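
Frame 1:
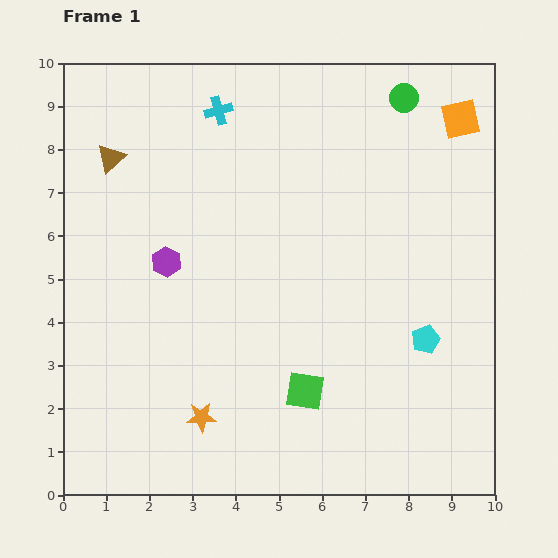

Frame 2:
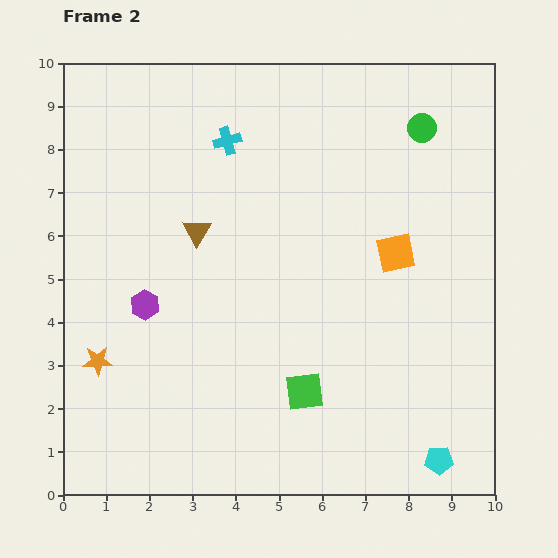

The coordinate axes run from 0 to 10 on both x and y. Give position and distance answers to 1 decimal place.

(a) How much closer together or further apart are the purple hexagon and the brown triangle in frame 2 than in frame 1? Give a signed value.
-0.6

Distance in frame 1: 2.7. Distance in frame 2: 2.1.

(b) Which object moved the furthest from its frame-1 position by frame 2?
the orange square

(moved 3.4; next 2.8)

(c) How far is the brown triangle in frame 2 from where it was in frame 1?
2.6

The brown triangle moved from (1.1, 7.8) to (3.1, 6.1), a distance of √(2.0² + 1.7²) ≈ 2.6.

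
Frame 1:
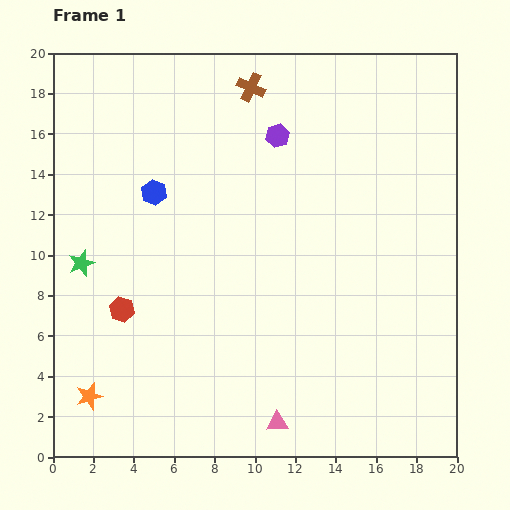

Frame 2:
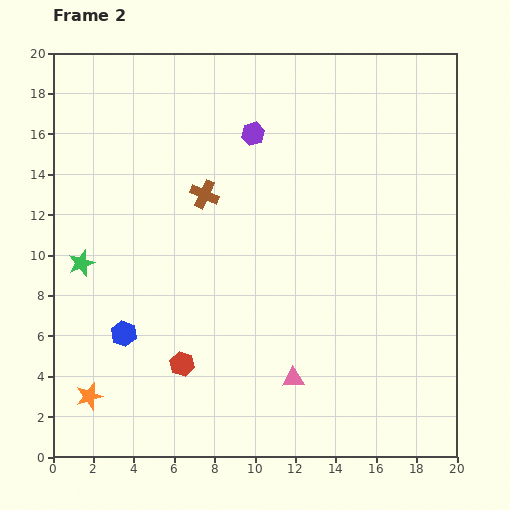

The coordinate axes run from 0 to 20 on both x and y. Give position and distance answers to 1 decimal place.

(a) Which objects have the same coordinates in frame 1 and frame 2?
the orange star, the green star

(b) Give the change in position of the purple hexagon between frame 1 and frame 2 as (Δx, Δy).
(-1.2, 0.1)

The purple hexagon was at (11.1, 15.9) in frame 1 and (9.9, 16.0) in frame 2.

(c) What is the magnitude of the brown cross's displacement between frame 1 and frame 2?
5.8

The brown cross moved from (9.8, 18.3) to (7.5, 13.0), a distance of √(2.3² + 5.3²) ≈ 5.8.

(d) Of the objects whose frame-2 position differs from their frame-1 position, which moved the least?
the purple hexagon

(moved 1.2)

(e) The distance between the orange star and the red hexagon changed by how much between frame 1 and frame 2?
+0.3

Distance in frame 1: 4.6. Distance in frame 2: 4.9.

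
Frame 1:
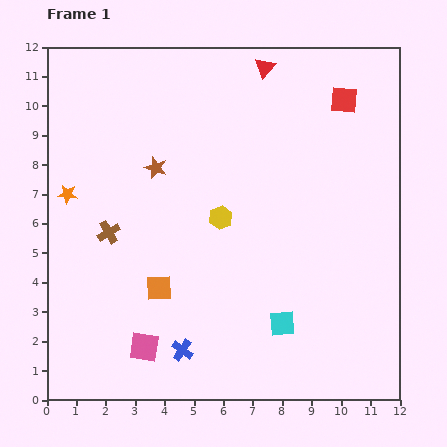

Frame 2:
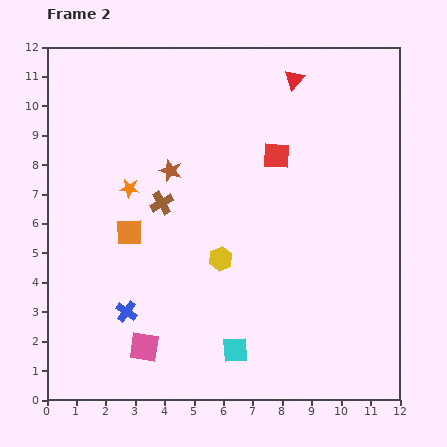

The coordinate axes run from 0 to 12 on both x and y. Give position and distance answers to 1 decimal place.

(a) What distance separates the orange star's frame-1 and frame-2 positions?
2.1

The orange star moved from (0.7, 7.0) to (2.8, 7.2), a distance of √(2.1² + 0.2²) ≈ 2.1.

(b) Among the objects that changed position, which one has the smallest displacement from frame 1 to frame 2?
the brown star

(moved 0.5)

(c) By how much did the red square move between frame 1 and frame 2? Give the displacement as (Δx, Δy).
(-2.3, -1.9)

The red square was at (10.1, 10.2) in frame 1 and (7.8, 8.3) in frame 2.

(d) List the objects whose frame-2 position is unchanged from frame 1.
the pink square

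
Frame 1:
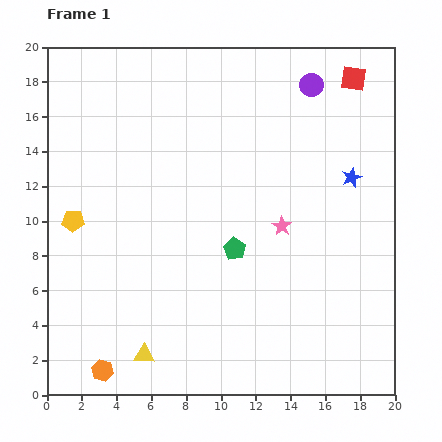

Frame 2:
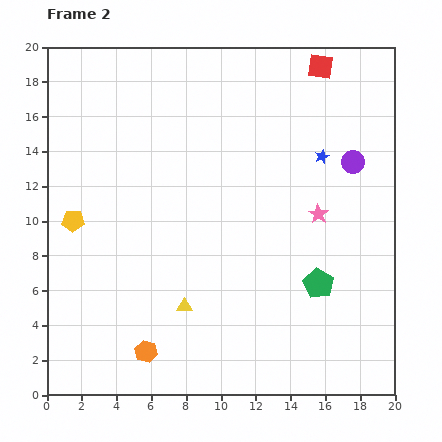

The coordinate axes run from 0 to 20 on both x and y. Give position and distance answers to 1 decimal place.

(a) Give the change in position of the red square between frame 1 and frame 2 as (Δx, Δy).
(-1.9, 0.7)

The red square was at (17.6, 18.2) in frame 1 and (15.7, 18.9) in frame 2.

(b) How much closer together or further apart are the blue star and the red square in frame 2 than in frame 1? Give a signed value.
-0.5

Distance in frame 1: 5.7. Distance in frame 2: 5.2.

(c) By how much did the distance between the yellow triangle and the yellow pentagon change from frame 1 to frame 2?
-0.6

Distance in frame 1: 8.7. Distance in frame 2: 8.1.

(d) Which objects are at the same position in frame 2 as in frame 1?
the yellow pentagon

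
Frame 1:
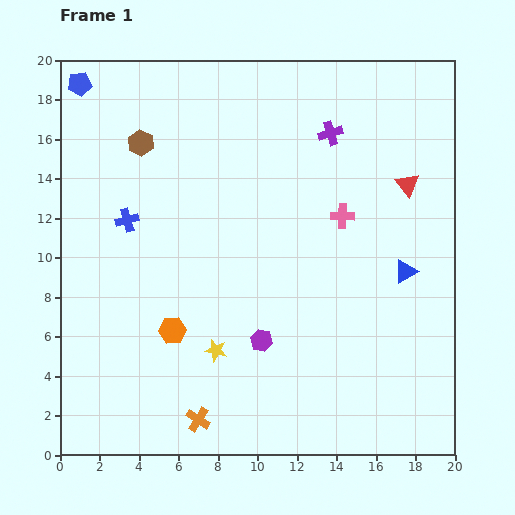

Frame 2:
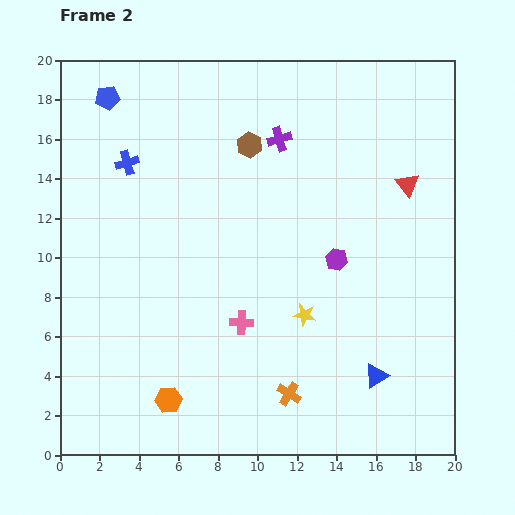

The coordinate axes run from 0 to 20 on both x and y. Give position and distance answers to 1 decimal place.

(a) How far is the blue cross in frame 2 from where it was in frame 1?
2.9

The blue cross moved from (3.4, 11.9) to (3.4, 14.8), a distance of √(0.0² + 2.9²) ≈ 2.9.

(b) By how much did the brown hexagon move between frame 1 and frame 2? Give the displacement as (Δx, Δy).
(5.5, -0.1)

The brown hexagon was at (4.1, 15.8) in frame 1 and (9.6, 15.7) in frame 2.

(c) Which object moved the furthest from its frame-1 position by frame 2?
the pink cross

(moved 7.4; next 5.6)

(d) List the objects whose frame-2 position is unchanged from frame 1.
the red triangle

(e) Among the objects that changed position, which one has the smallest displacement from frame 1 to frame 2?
the blue pentagon

(moved 1.6)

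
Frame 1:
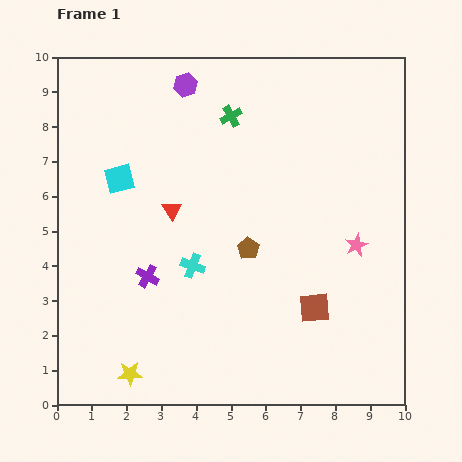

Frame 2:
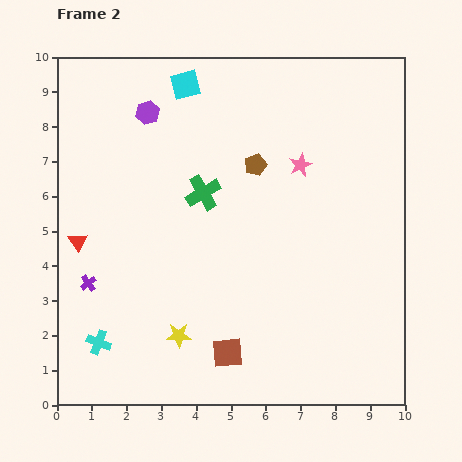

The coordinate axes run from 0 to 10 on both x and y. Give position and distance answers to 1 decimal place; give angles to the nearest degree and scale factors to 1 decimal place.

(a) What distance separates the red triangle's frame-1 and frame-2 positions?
2.8

The red triangle moved from (3.3, 5.6) to (0.6, 4.7), a distance of √(2.7² + 0.9²) ≈ 2.8.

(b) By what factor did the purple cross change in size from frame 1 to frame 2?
0.7×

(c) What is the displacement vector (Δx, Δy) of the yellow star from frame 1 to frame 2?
(1.4, 1.1)

The yellow star was at (2.1, 0.9) in frame 1 and (3.5, 2.0) in frame 2.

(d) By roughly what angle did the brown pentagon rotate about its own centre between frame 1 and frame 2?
17° clockwise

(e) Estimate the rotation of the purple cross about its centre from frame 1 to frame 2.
23° clockwise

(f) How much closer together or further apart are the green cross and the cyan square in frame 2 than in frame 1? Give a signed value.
-0.6

Distance in frame 1: 3.7. Distance in frame 2: 3.1.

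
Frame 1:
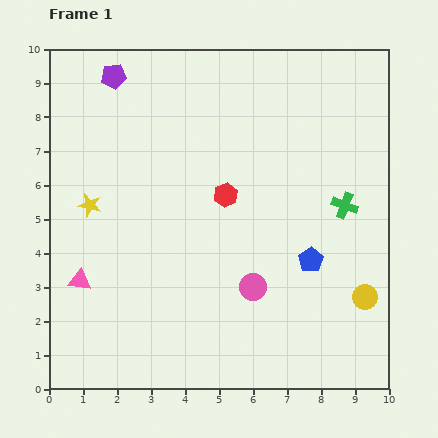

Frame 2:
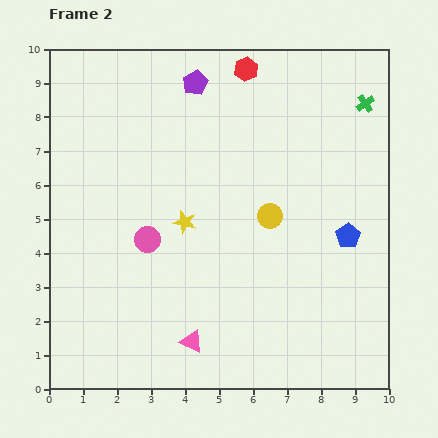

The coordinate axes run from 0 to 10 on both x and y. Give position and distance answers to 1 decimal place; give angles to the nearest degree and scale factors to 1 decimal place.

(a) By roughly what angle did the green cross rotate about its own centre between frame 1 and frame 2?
34° clockwise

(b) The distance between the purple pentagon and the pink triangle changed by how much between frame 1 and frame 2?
+1.5

Distance in frame 1: 6.1. Distance in frame 2: 7.6.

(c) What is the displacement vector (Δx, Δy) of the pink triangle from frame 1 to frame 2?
(3.3, -1.8)

The pink triangle was at (0.9, 3.2) in frame 1 and (4.2, 1.4) in frame 2.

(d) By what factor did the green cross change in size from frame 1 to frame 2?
0.7×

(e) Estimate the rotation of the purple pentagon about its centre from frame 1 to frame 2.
20° counter-clockwise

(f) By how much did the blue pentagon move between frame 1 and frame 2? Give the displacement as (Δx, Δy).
(1.1, 0.7)

The blue pentagon was at (7.7, 3.8) in frame 1 and (8.8, 4.5) in frame 2.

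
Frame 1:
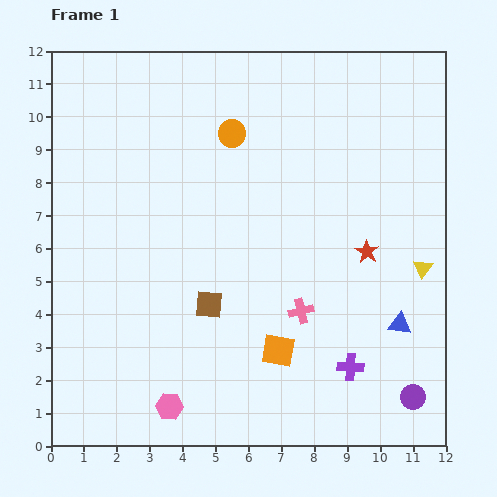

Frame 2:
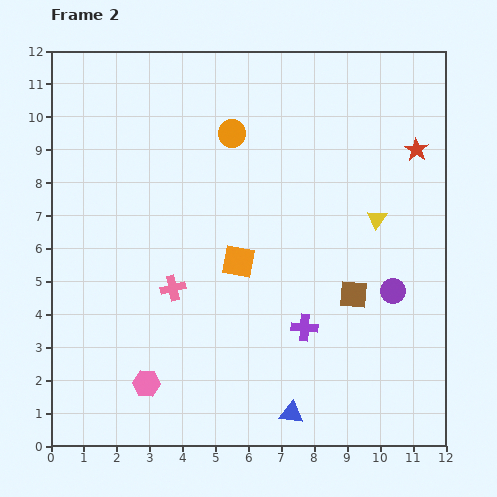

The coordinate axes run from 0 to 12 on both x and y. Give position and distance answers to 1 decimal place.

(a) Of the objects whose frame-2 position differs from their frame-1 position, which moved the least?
the pink hexagon

(moved 1.0)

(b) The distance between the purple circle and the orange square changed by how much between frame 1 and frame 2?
+0.5

Distance in frame 1: 4.3. Distance in frame 2: 4.8.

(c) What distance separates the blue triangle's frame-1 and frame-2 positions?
4.3

The blue triangle moved from (10.6, 3.7) to (7.3, 1.0), a distance of √(3.3² + 2.7²) ≈ 4.3.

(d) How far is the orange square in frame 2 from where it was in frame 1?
3.0

The orange square moved from (6.9, 2.9) to (5.7, 5.6), a distance of √(1.2² + 2.7²) ≈ 3.0.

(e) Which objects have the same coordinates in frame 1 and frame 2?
the orange circle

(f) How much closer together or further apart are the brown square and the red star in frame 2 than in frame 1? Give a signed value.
-0.3

Distance in frame 1: 5.1. Distance in frame 2: 4.8.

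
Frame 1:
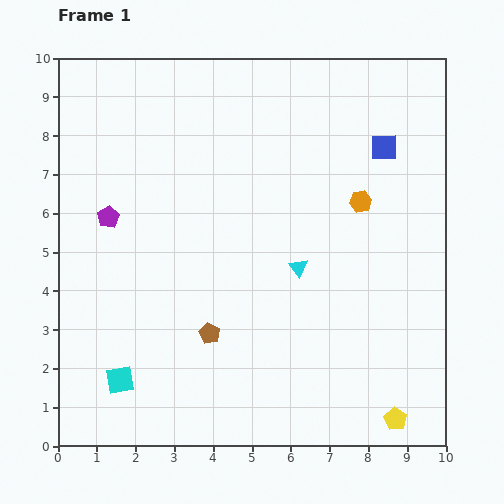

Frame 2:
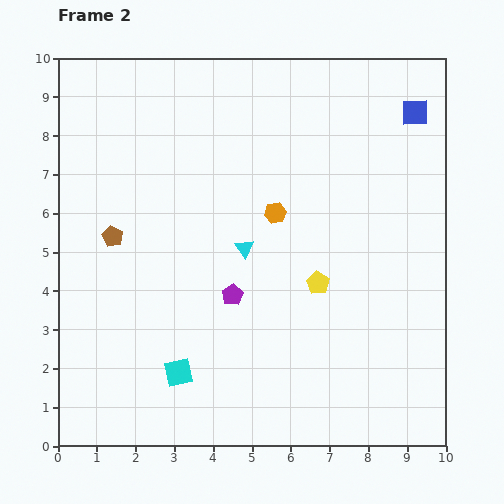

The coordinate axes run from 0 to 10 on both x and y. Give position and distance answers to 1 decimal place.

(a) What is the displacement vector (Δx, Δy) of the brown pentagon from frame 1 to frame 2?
(-2.5, 2.5)

The brown pentagon was at (3.9, 2.9) in frame 1 and (1.4, 5.4) in frame 2.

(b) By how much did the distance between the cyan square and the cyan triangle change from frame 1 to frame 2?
-1.8

Distance in frame 1: 5.4. Distance in frame 2: 3.6.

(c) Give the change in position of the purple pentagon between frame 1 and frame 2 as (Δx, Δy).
(3.2, -2.0)

The purple pentagon was at (1.3, 5.9) in frame 1 and (4.5, 3.9) in frame 2.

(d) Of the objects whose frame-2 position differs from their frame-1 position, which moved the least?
the blue square

(moved 1.2)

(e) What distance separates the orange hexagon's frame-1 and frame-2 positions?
2.2

The orange hexagon moved from (7.8, 6.3) to (5.6, 6.0), a distance of √(2.2² + 0.3²) ≈ 2.2.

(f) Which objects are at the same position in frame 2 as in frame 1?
none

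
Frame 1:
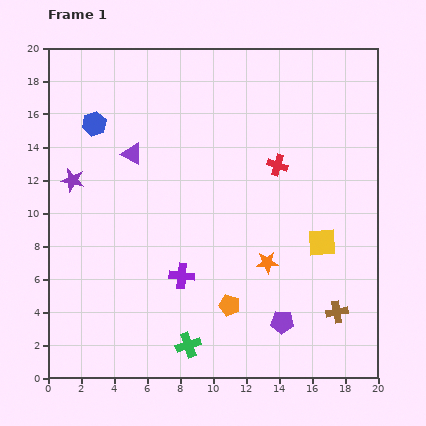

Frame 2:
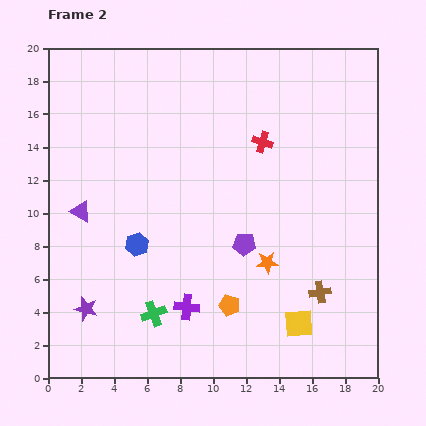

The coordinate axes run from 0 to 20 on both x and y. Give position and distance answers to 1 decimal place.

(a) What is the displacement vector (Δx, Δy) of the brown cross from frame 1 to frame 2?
(-1.0, 1.2)

The brown cross was at (17.5, 4.0) in frame 1 and (16.5, 5.2) in frame 2.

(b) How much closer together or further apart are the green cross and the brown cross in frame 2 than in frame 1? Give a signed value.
+1.0

Distance in frame 1: 9.2. Distance in frame 2: 10.2.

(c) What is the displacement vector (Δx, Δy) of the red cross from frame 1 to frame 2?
(-0.9, 1.4)

The red cross was at (13.9, 12.9) in frame 1 and (13.0, 14.3) in frame 2.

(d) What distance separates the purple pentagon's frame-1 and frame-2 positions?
5.2

The purple pentagon moved from (14.2, 3.4) to (11.9, 8.1), a distance of √(2.3² + 4.7²) ≈ 5.2.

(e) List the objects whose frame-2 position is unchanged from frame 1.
the orange pentagon, the orange star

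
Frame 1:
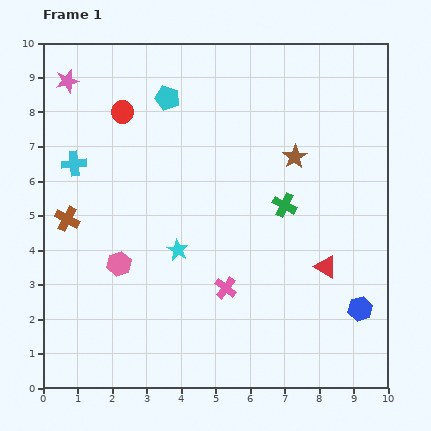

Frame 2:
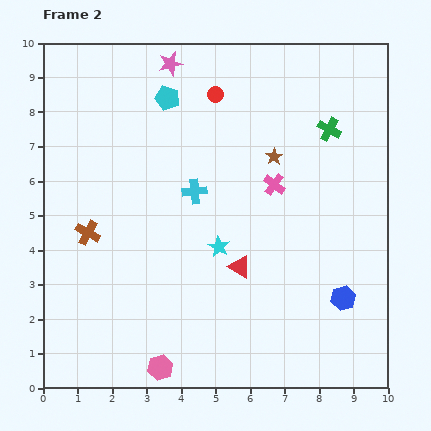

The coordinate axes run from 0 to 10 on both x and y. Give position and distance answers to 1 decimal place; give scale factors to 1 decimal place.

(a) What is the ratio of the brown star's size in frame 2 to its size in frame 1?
0.7×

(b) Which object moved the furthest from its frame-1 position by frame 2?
the cyan cross

(moved 3.6; next 3.3)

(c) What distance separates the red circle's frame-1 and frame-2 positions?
2.7

The red circle moved from (2.3, 8.0) to (5.0, 8.5), a distance of √(2.7² + 0.5²) ≈ 2.7.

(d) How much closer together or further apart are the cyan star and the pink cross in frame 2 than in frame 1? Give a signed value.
+0.6

Distance in frame 1: 1.8. Distance in frame 2: 2.4.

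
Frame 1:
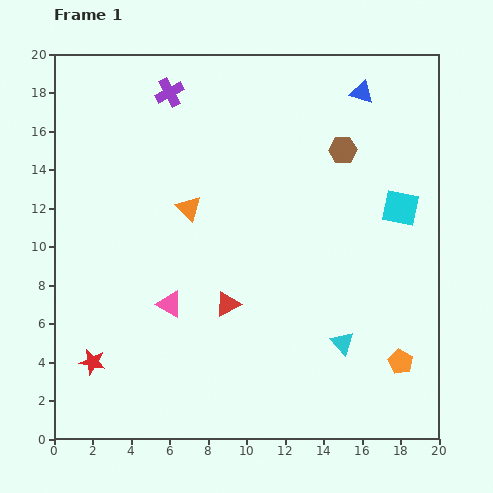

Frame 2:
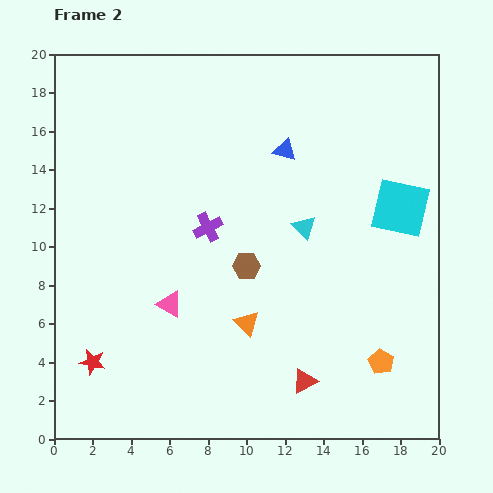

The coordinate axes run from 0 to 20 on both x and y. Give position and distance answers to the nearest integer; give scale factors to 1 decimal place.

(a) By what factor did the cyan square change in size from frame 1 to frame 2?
1.6×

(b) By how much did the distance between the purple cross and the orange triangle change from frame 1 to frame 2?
-1

Distance in frame 1: 6. Distance in frame 2: 5.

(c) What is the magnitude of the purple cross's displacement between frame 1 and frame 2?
7

The purple cross moved from (6, 18) to (8, 11), a distance of √(2² + 7²) ≈ 7.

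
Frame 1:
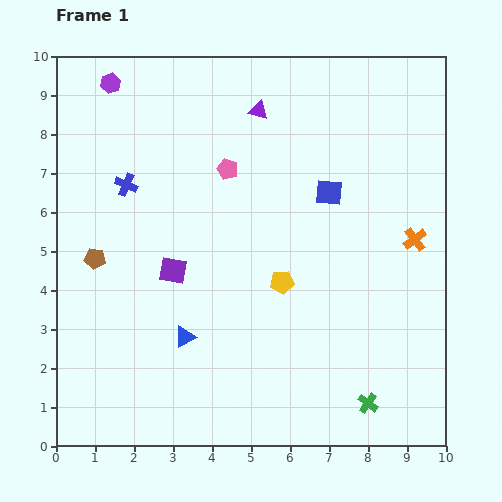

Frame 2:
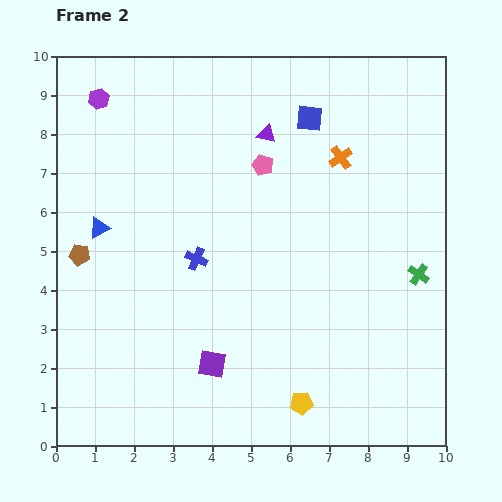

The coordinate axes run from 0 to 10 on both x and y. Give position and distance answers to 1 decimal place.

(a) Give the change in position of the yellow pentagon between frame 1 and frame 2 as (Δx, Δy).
(0.5, -3.1)

The yellow pentagon was at (5.8, 4.2) in frame 1 and (6.3, 1.1) in frame 2.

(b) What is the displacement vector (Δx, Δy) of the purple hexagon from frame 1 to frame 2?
(-0.3, -0.4)

The purple hexagon was at (1.4, 9.3) in frame 1 and (1.1, 8.9) in frame 2.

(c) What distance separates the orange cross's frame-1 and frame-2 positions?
2.8

The orange cross moved from (9.2, 5.3) to (7.3, 7.4), a distance of √(1.9² + 2.1²) ≈ 2.8.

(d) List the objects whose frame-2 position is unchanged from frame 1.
none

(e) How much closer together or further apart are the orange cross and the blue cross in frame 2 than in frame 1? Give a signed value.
-3.0

Distance in frame 1: 7.5. Distance in frame 2: 4.5.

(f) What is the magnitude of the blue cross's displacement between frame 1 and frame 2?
2.6

The blue cross moved from (1.8, 6.7) to (3.6, 4.8), a distance of √(1.8² + 1.9²) ≈ 2.6.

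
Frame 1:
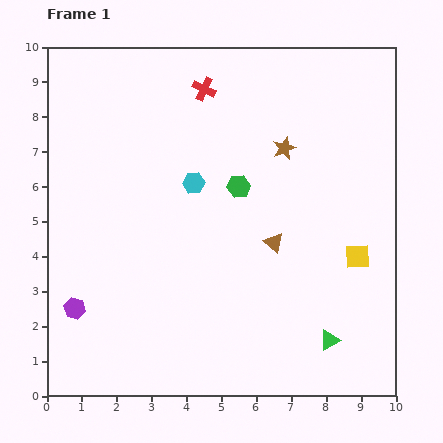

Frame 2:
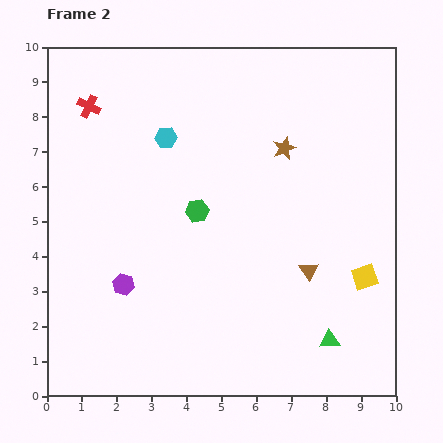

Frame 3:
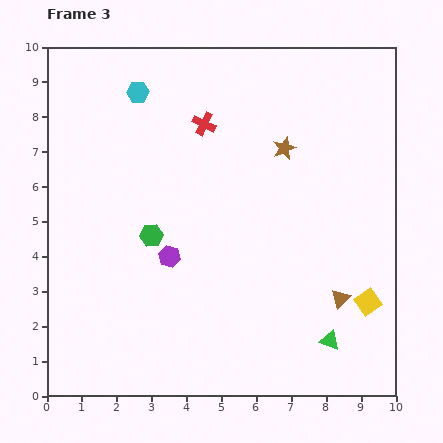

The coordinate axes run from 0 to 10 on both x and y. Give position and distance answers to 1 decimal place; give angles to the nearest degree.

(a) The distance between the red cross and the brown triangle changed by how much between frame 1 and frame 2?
+3.1

Distance in frame 1: 4.8. Distance in frame 2: 7.9.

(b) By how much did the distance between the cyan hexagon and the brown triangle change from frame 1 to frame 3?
+5.4

Distance in frame 1: 2.9. Distance in frame 3: 8.3.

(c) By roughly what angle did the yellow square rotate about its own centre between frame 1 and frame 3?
32° counter-clockwise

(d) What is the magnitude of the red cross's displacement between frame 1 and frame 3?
1.0

The red cross moved from (4.5, 8.8) to (4.5, 7.8), a distance of √(0.0² + 1.0²) ≈ 1.0.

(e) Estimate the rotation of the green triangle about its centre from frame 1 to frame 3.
49° clockwise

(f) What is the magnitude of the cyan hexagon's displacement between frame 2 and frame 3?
1.5

The cyan hexagon moved from (3.4, 7.4) to (2.6, 8.7), a distance of √(0.8² + 1.3²) ≈ 1.5.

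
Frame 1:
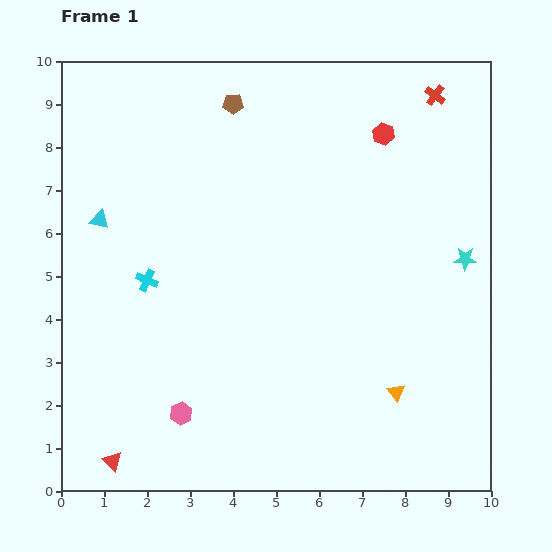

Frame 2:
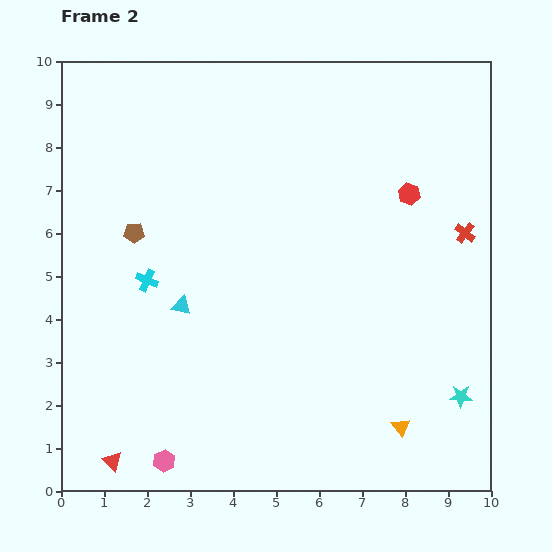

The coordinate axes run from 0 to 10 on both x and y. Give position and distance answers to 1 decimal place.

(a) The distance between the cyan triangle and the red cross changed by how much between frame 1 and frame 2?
-1.5

Distance in frame 1: 8.3. Distance in frame 2: 6.8.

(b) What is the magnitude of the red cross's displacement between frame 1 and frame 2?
3.3

The red cross moved from (8.7, 9.2) to (9.4, 6.0), a distance of √(0.7² + 3.2²) ≈ 3.3.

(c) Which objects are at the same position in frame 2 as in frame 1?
the cyan cross, the red triangle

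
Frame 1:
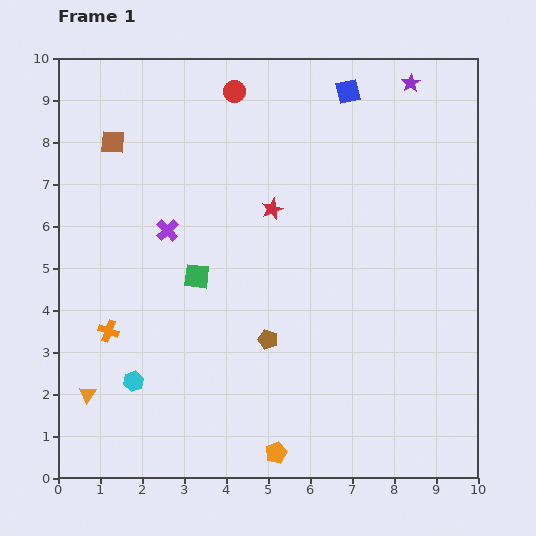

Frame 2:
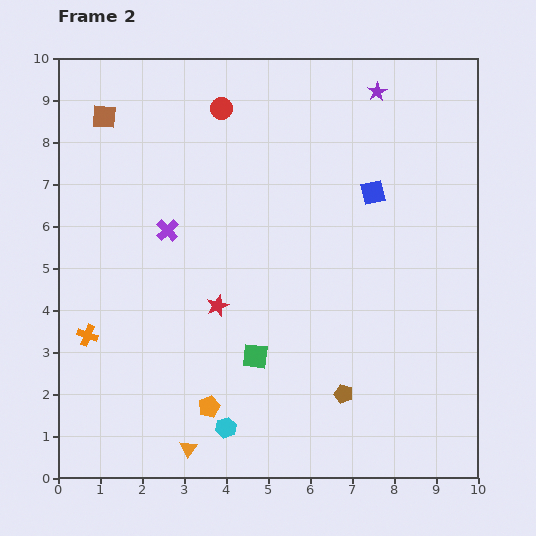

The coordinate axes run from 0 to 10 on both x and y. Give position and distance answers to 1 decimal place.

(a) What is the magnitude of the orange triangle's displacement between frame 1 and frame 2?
2.7

The orange triangle moved from (0.7, 2.0) to (3.1, 0.7), a distance of √(2.4² + 1.3²) ≈ 2.7.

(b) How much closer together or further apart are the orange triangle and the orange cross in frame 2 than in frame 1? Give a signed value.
+2.0

Distance in frame 1: 1.6. Distance in frame 2: 3.6.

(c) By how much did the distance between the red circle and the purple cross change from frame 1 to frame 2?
-0.5

Distance in frame 1: 3.7. Distance in frame 2: 3.2.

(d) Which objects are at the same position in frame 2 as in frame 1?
the purple cross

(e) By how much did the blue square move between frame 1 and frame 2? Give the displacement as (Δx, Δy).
(0.6, -2.4)

The blue square was at (6.9, 9.2) in frame 1 and (7.5, 6.8) in frame 2.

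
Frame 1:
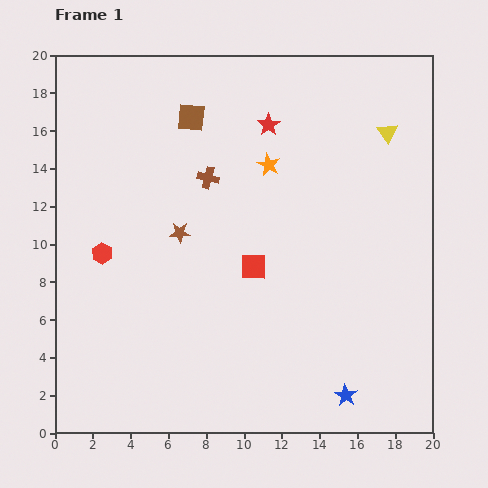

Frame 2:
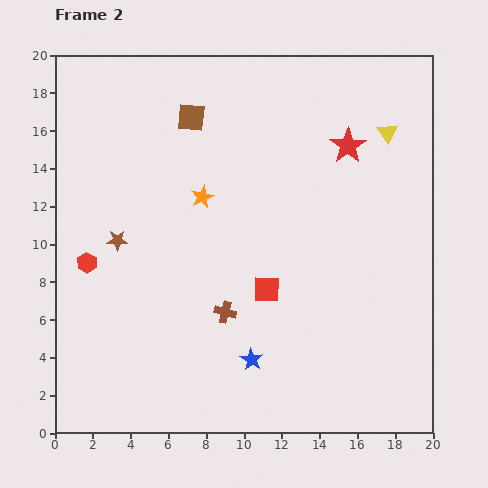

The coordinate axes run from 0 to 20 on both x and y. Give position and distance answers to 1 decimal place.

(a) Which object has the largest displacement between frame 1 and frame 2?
the brown cross

(moved 7.2; next 5.3)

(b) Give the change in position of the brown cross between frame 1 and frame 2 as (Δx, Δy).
(0.9, -7.1)

The brown cross was at (8.1, 13.5) in frame 1 and (9.0, 6.4) in frame 2.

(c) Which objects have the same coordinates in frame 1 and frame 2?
the brown square, the yellow triangle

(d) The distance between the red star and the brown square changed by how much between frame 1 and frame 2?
+4.3

Distance in frame 1: 4.1. Distance in frame 2: 8.4.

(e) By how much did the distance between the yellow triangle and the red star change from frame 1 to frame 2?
-4.1

Distance in frame 1: 6.3. Distance in frame 2: 2.2.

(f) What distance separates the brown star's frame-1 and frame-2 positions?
3.3

The brown star moved from (6.6, 10.6) to (3.3, 10.2), a distance of √(3.3² + 0.4²) ≈ 3.3.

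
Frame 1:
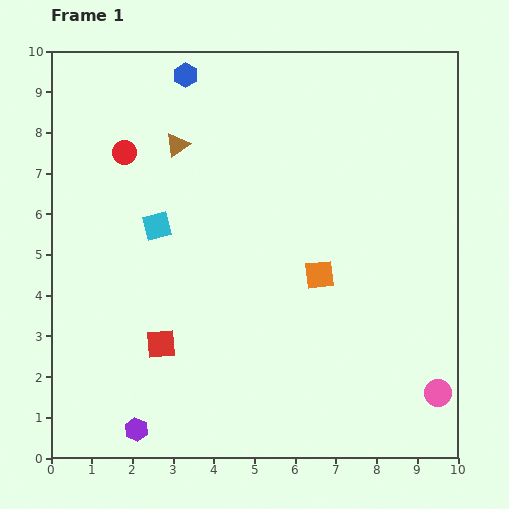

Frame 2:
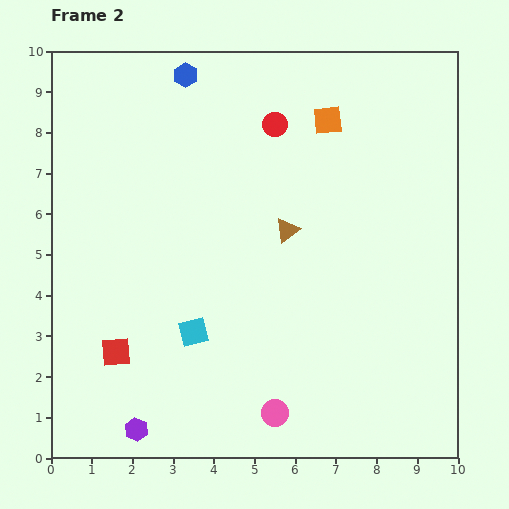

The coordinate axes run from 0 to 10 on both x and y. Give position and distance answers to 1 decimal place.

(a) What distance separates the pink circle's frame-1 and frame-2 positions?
4.0

The pink circle moved from (9.5, 1.6) to (5.5, 1.1), a distance of √(4.0² + 0.5²) ≈ 4.0.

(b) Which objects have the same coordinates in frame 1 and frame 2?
the blue hexagon, the purple hexagon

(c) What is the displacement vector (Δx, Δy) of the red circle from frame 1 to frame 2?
(3.7, 0.7)

The red circle was at (1.8, 7.5) in frame 1 and (5.5, 8.2) in frame 2.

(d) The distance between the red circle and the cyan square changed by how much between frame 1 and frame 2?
+3.5

Distance in frame 1: 2.0. Distance in frame 2: 5.5.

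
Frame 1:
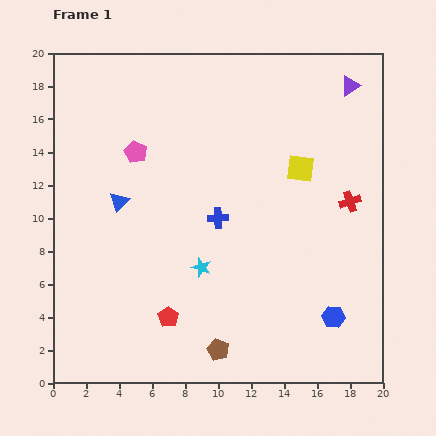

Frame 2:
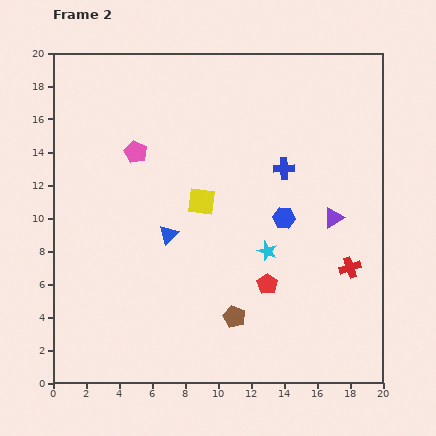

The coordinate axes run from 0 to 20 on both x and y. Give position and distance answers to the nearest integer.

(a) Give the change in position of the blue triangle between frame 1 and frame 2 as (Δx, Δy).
(3, -2)

The blue triangle was at (4, 11) in frame 1 and (7, 9) in frame 2.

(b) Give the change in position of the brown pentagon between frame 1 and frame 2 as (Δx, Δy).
(1, 2)

The brown pentagon was at (10, 2) in frame 1 and (11, 4) in frame 2.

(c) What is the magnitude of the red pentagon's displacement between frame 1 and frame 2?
6

The red pentagon moved from (7, 4) to (13, 6), a distance of √(6² + 2²) ≈ 6.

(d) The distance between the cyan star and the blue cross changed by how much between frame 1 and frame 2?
+2

Distance in frame 1: 3. Distance in frame 2: 5.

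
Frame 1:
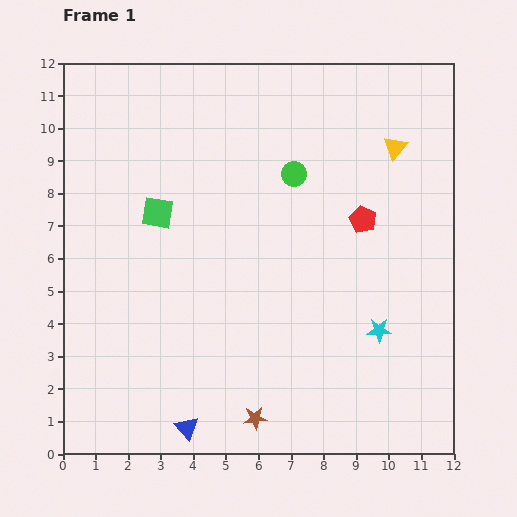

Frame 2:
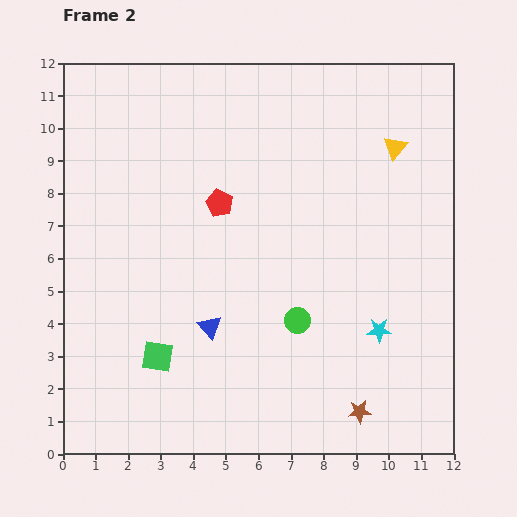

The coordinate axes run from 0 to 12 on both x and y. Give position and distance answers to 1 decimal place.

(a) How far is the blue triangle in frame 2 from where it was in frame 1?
3.2

The blue triangle moved from (3.8, 0.8) to (4.5, 3.9), a distance of √(0.7² + 3.1²) ≈ 3.2.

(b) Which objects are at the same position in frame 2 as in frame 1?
the cyan star, the yellow triangle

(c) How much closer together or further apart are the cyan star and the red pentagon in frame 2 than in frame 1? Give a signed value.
+2.9

Distance in frame 1: 3.4. Distance in frame 2: 6.3.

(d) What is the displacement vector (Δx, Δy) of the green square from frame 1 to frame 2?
(0.0, -4.4)

The green square was at (2.9, 7.4) in frame 1 and (2.9, 3.0) in frame 2.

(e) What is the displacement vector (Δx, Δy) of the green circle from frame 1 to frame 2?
(0.1, -4.5)

The green circle was at (7.1, 8.6) in frame 1 and (7.2, 4.1) in frame 2.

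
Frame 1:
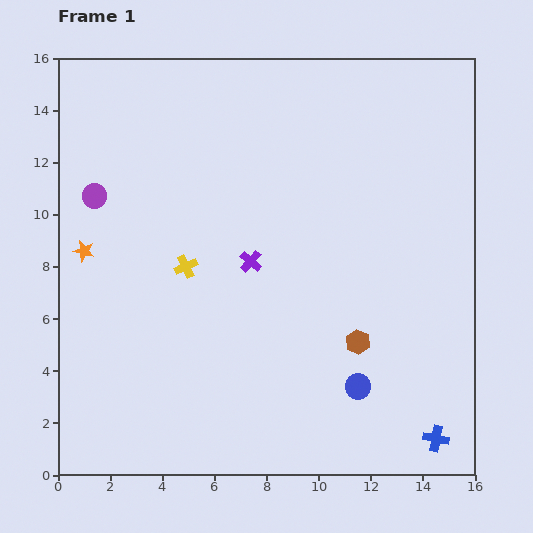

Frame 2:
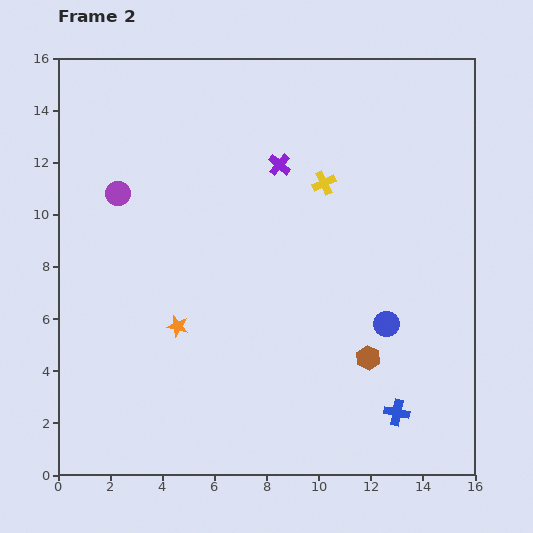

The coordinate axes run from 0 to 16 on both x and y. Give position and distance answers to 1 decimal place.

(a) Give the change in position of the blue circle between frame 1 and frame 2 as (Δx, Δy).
(1.1, 2.4)

The blue circle was at (11.5, 3.4) in frame 1 and (12.6, 5.8) in frame 2.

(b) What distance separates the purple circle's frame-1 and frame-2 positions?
0.9

The purple circle moved from (1.4, 10.7) to (2.3, 10.8), a distance of √(0.9² + 0.1²) ≈ 0.9.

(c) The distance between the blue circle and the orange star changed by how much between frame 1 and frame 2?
-3.7

Distance in frame 1: 11.7. Distance in frame 2: 8.0.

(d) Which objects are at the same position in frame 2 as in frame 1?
none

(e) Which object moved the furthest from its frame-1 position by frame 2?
the yellow cross

(moved 6.2; next 4.6)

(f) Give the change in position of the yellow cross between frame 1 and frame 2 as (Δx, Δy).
(5.3, 3.2)

The yellow cross was at (4.9, 8.0) in frame 1 and (10.2, 11.2) in frame 2.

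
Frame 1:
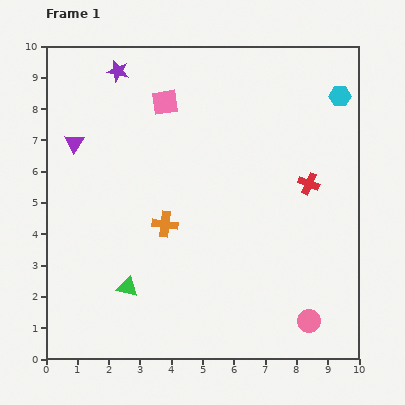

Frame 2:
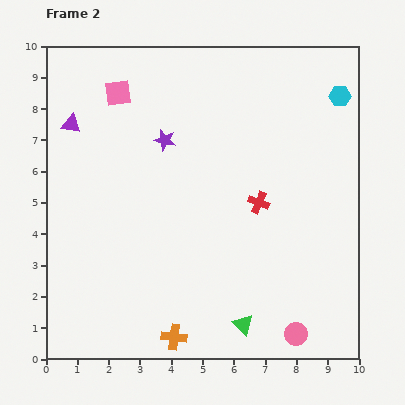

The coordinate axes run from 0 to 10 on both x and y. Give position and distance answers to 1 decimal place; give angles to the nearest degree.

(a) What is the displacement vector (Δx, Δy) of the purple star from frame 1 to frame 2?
(1.5, -2.2)

The purple star was at (2.3, 9.2) in frame 1 and (3.8, 7.0) in frame 2.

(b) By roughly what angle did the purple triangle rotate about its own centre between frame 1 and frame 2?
51° counter-clockwise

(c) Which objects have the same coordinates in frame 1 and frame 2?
the cyan hexagon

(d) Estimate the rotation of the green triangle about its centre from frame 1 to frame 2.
31° clockwise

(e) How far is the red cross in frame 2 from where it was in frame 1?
1.7

The red cross moved from (8.4, 5.6) to (6.8, 5.0), a distance of √(1.6² + 0.6²) ≈ 1.7.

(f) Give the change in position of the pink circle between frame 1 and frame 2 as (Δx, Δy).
(-0.4, -0.4)

The pink circle was at (8.4, 1.2) in frame 1 and (8.0, 0.8) in frame 2.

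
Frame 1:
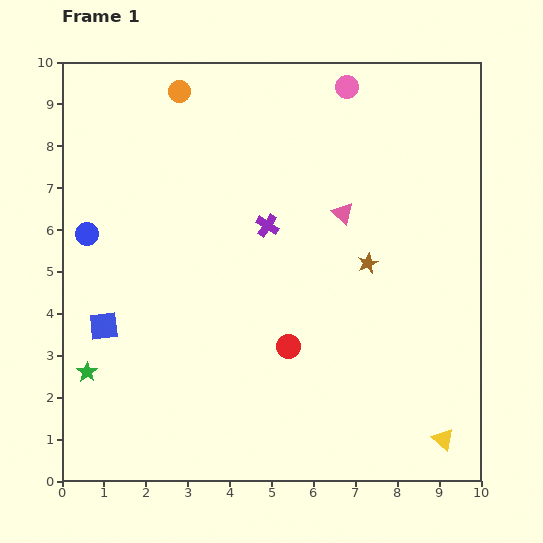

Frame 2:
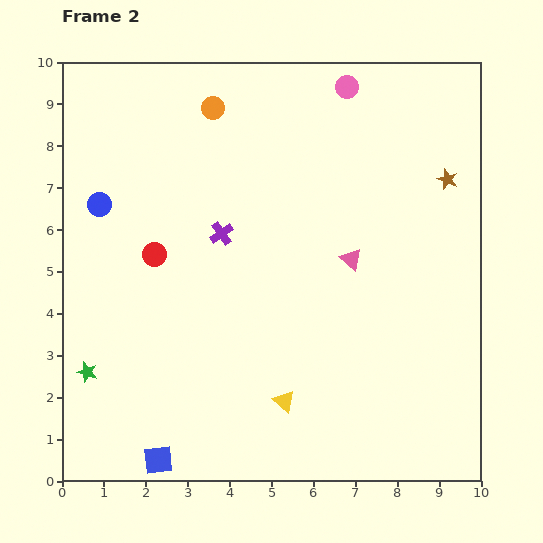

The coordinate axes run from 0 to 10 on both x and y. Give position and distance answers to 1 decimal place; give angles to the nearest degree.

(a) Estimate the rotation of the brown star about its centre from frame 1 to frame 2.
24° counter-clockwise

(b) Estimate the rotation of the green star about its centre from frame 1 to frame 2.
20° counter-clockwise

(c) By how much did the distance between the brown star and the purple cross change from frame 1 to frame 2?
+3.0

Distance in frame 1: 2.6. Distance in frame 2: 5.6.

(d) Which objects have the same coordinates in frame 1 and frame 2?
the pink circle, the green star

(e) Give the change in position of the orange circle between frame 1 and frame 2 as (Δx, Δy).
(0.8, -0.4)

The orange circle was at (2.8, 9.3) in frame 1 and (3.6, 8.9) in frame 2.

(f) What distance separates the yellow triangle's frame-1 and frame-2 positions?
3.9

The yellow triangle moved from (9.1, 1.0) to (5.3, 1.9), a distance of √(3.8² + 0.9²) ≈ 3.9.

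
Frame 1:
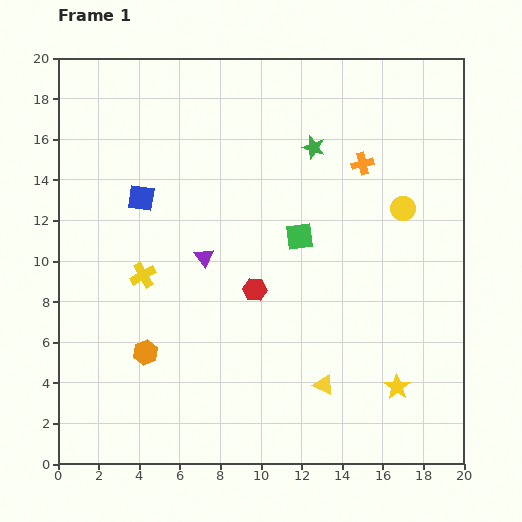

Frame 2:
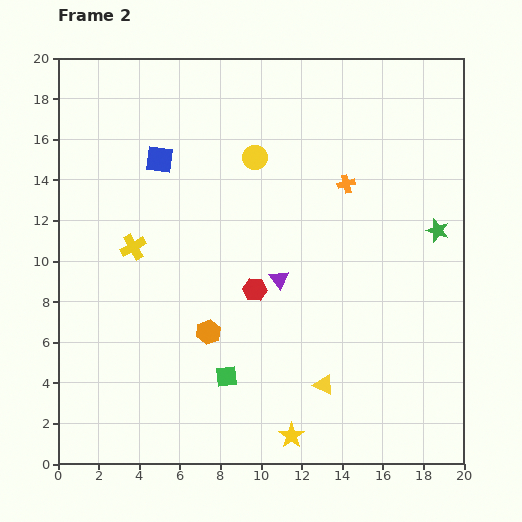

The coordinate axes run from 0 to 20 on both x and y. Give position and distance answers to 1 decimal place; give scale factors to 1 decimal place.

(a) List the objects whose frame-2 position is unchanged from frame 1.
the yellow triangle, the red hexagon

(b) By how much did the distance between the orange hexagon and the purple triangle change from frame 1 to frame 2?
-1.1

Distance in frame 1: 5.5. Distance in frame 2: 4.4.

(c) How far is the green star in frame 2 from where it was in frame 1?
7.3

The green star moved from (12.6, 15.6) to (18.7, 11.5), a distance of √(6.1² + 4.1²) ≈ 7.3.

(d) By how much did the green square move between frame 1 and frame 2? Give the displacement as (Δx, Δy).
(-3.6, -6.9)

The green square was at (11.9, 11.2) in frame 1 and (8.3, 4.3) in frame 2.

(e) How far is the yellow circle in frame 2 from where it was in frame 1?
7.7

The yellow circle moved from (17.0, 12.6) to (9.7, 15.1), a distance of √(7.3² + 2.5²) ≈ 7.7.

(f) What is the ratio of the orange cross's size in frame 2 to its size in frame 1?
0.8×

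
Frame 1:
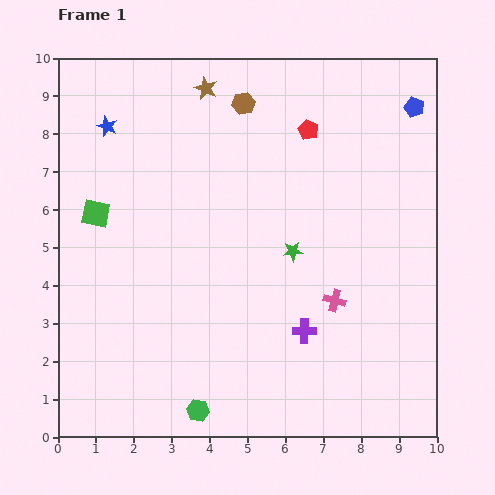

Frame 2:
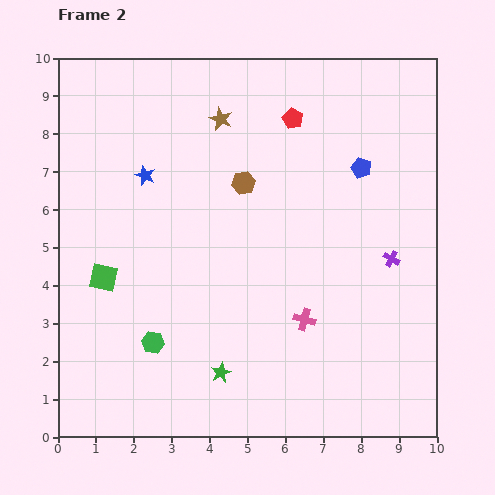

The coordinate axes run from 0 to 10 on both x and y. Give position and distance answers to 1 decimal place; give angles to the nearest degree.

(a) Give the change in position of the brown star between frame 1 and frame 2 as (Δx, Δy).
(0.4, -0.8)

The brown star was at (3.9, 9.2) in frame 1 and (4.3, 8.4) in frame 2.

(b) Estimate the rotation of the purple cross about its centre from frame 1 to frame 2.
29° clockwise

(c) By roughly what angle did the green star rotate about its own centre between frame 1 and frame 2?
21° counter-clockwise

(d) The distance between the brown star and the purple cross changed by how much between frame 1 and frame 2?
-1.1

Distance in frame 1: 6.9. Distance in frame 2: 5.8.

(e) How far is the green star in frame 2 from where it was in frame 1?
3.7

The green star moved from (6.2, 4.9) to (4.3, 1.7), a distance of √(1.9² + 3.2²) ≈ 3.7.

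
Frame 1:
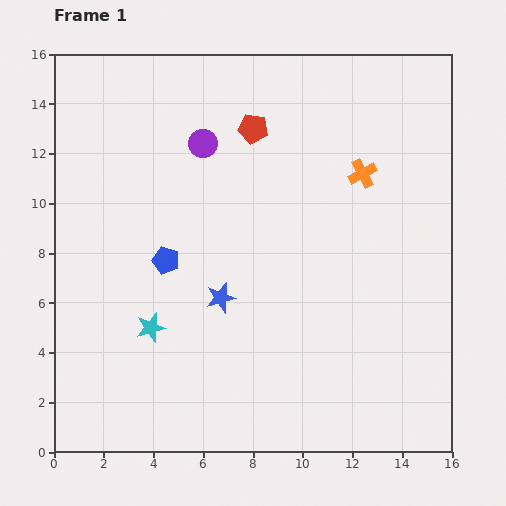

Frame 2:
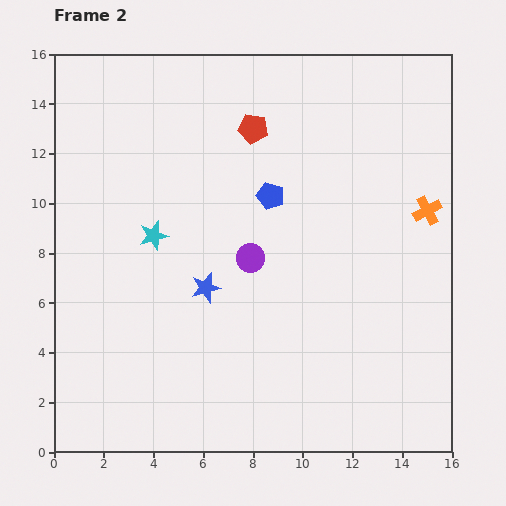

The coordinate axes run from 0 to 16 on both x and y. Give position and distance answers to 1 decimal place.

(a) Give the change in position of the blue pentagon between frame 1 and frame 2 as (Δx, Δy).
(4.2, 2.6)

The blue pentagon was at (4.5, 7.7) in frame 1 and (8.7, 10.3) in frame 2.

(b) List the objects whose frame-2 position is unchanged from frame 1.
the red pentagon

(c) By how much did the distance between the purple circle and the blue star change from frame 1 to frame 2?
-4.0

Distance in frame 1: 6.2. Distance in frame 2: 2.2.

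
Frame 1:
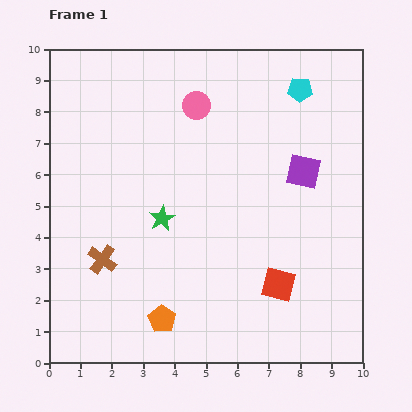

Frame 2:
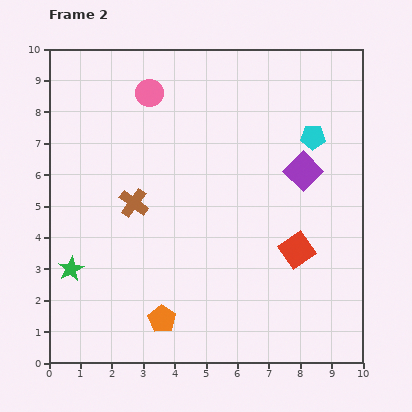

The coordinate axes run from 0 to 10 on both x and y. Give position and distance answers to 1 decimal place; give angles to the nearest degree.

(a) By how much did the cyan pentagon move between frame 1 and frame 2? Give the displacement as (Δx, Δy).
(0.4, -1.5)

The cyan pentagon was at (8.0, 8.7) in frame 1 and (8.4, 7.2) in frame 2.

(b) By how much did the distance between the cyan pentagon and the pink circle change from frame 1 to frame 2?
+2.1

Distance in frame 1: 3.3. Distance in frame 2: 5.4.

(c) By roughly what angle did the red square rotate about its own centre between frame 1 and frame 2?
40° clockwise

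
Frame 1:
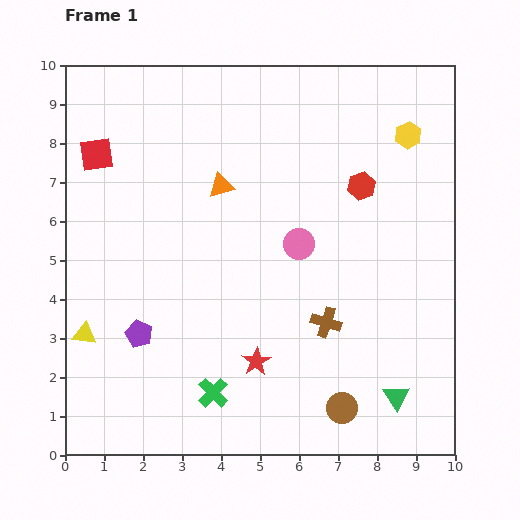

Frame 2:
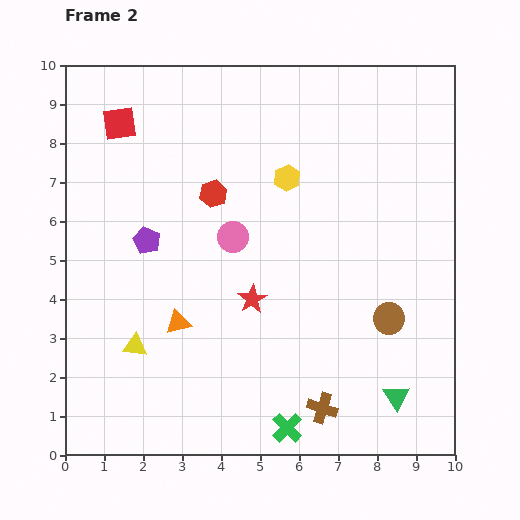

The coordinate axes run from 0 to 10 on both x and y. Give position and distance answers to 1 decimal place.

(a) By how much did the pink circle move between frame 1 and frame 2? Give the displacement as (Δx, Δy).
(-1.7, 0.2)

The pink circle was at (6.0, 5.4) in frame 1 and (4.3, 5.6) in frame 2.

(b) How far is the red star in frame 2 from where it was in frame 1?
1.6

The red star moved from (4.9, 2.4) to (4.8, 4.0), a distance of √(0.1² + 1.6²) ≈ 1.6.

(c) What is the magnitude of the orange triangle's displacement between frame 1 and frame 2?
3.7

The orange triangle moved from (4.0, 6.9) to (2.9, 3.4), a distance of √(1.1² + 3.5²) ≈ 3.7.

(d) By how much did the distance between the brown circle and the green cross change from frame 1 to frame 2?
+0.5

Distance in frame 1: 3.3. Distance in frame 2: 3.8.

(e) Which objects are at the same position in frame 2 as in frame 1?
the green triangle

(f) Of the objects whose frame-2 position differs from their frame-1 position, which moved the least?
the red square

(moved 1.0)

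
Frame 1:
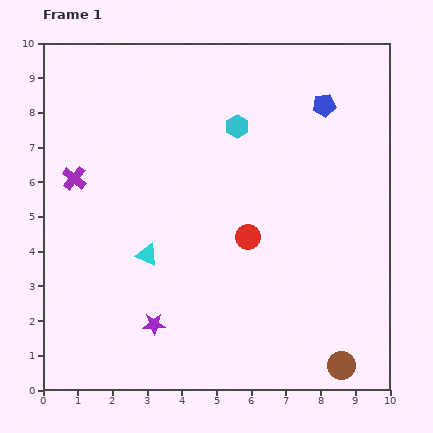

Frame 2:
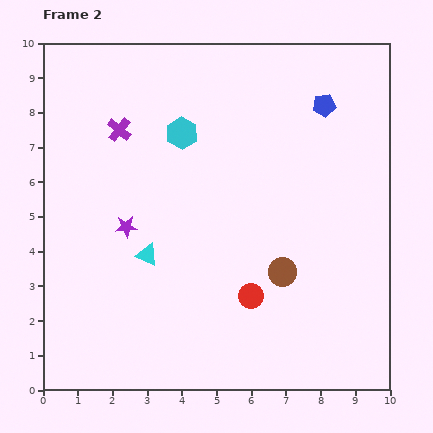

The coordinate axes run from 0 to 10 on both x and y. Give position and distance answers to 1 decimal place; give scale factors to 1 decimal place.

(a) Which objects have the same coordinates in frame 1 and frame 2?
the blue pentagon, the cyan triangle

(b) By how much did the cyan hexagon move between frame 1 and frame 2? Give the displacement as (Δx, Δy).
(-1.6, -0.2)

The cyan hexagon was at (5.6, 7.6) in frame 1 and (4.0, 7.4) in frame 2.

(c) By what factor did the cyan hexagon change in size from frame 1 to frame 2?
1.4×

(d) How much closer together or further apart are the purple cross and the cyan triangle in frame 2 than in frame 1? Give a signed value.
+0.7

Distance in frame 1: 3.0. Distance in frame 2: 3.7.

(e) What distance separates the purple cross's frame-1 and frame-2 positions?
1.9

The purple cross moved from (0.9, 6.1) to (2.2, 7.5), a distance of √(1.3² + 1.4²) ≈ 1.9.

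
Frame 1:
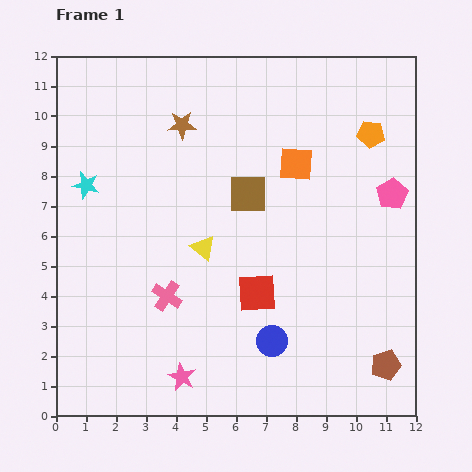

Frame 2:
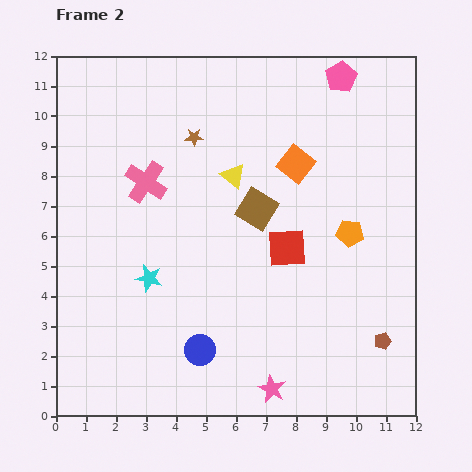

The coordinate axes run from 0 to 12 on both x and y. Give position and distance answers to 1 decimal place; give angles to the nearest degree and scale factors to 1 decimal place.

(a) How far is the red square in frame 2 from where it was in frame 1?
1.8

The red square moved from (6.7, 4.1) to (7.7, 5.6), a distance of √(1.0² + 1.5²) ≈ 1.8.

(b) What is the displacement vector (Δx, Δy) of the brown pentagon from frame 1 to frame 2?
(-0.1, 0.8)

The brown pentagon was at (11.0, 1.7) in frame 1 and (10.9, 2.5) in frame 2.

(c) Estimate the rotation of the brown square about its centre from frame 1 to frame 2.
30° clockwise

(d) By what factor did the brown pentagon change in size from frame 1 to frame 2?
0.6×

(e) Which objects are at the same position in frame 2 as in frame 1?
the orange square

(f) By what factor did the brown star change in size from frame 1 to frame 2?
0.6×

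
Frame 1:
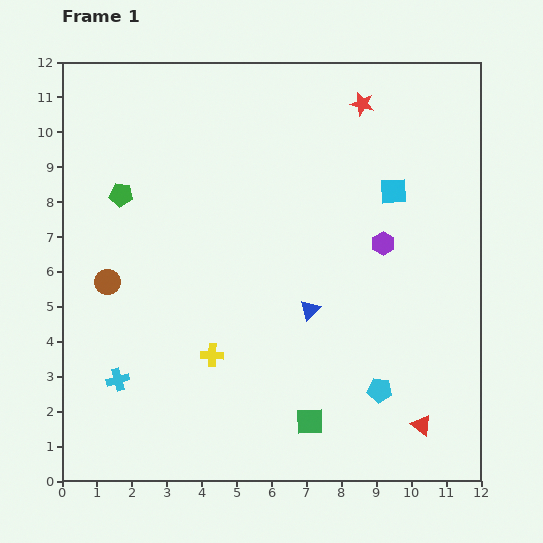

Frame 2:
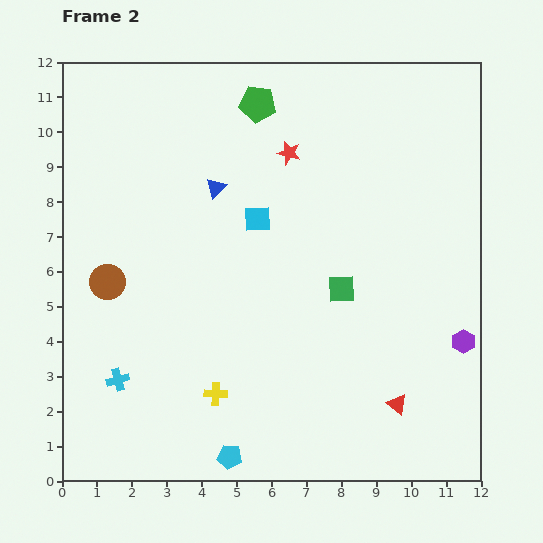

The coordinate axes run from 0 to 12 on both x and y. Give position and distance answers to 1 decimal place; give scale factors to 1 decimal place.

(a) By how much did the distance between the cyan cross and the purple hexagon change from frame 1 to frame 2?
+1.5

Distance in frame 1: 8.5. Distance in frame 2: 10.0.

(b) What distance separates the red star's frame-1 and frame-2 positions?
2.5

The red star moved from (8.6, 10.8) to (6.5, 9.4), a distance of √(2.1² + 1.4²) ≈ 2.5.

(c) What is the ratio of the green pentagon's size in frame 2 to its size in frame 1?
1.5×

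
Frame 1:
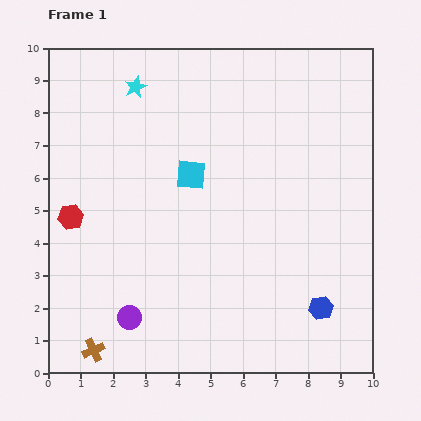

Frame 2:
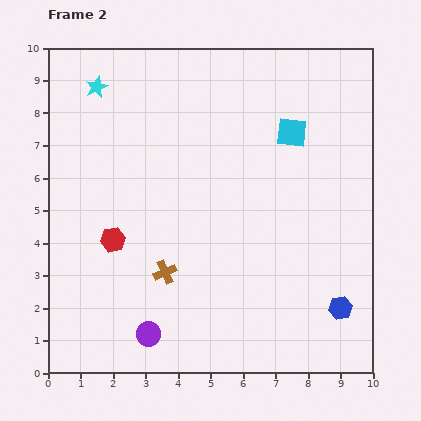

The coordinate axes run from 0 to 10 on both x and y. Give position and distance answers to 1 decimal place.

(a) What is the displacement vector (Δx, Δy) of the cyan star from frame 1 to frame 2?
(-1.2, 0.0)

The cyan star was at (2.7, 8.8) in frame 1 and (1.5, 8.8) in frame 2.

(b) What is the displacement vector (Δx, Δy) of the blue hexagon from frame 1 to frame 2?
(0.6, 0.0)

The blue hexagon was at (8.4, 2.0) in frame 1 and (9.0, 2.0) in frame 2.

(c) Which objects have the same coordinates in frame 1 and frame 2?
none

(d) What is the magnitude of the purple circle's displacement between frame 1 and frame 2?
0.8

The purple circle moved from (2.5, 1.7) to (3.1, 1.2), a distance of √(0.6² + 0.5²) ≈ 0.8.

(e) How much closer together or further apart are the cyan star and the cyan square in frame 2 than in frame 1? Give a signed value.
+3.0

Distance in frame 1: 3.2. Distance in frame 2: 6.2.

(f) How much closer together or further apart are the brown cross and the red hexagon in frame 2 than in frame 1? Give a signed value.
-2.3

Distance in frame 1: 4.2. Distance in frame 2: 1.9.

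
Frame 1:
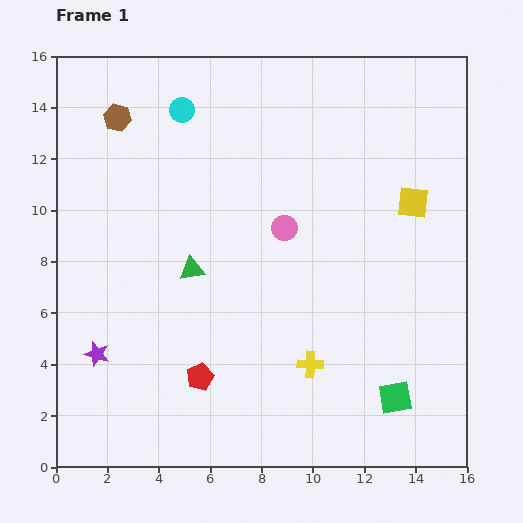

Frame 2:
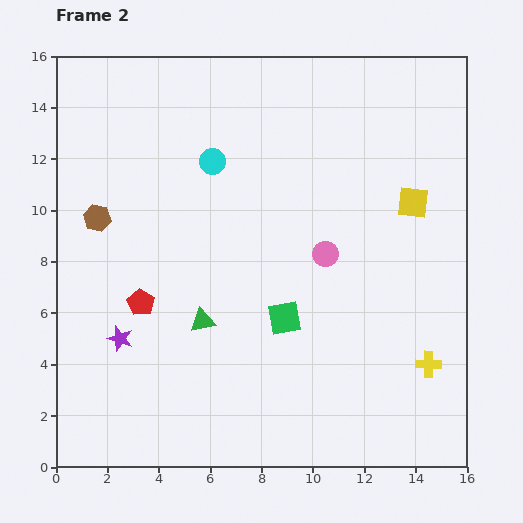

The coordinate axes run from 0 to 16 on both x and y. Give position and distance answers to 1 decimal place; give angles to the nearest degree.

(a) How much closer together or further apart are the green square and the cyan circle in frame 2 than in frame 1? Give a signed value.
-7.2

Distance in frame 1: 13.9. Distance in frame 2: 6.7.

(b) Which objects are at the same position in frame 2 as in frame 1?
the yellow square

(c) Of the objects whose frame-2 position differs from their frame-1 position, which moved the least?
the purple star

(moved 1.1)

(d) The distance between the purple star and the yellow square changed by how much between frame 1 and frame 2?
-1.0

Distance in frame 1: 13.6. Distance in frame 2: 12.6.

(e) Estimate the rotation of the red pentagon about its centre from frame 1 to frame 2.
16° counter-clockwise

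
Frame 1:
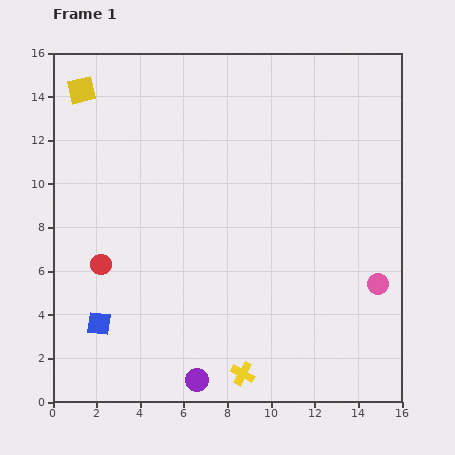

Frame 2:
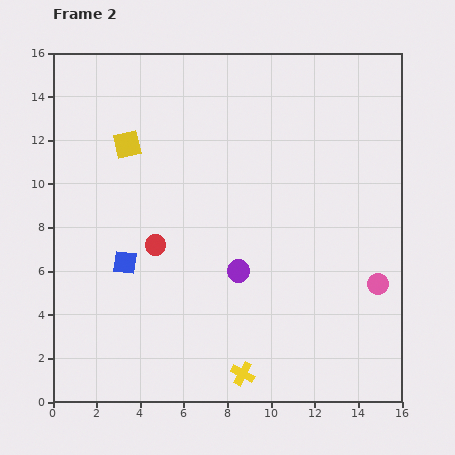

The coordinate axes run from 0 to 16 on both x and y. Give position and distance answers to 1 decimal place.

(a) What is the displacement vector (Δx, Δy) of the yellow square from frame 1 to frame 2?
(2.1, -2.5)

The yellow square was at (1.3, 14.3) in frame 1 and (3.4, 11.8) in frame 2.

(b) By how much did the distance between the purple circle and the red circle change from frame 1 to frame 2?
-2.9

Distance in frame 1: 6.9. Distance in frame 2: 4.0.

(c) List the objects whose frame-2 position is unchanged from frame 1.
the yellow cross, the pink circle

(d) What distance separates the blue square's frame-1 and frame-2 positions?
3.0

The blue square moved from (2.1, 3.6) to (3.3, 6.4), a distance of √(1.2² + 2.8²) ≈ 3.0.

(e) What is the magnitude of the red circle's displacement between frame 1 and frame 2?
2.7

The red circle moved from (2.2, 6.3) to (4.7, 7.2), a distance of √(2.5² + 0.9²) ≈ 2.7.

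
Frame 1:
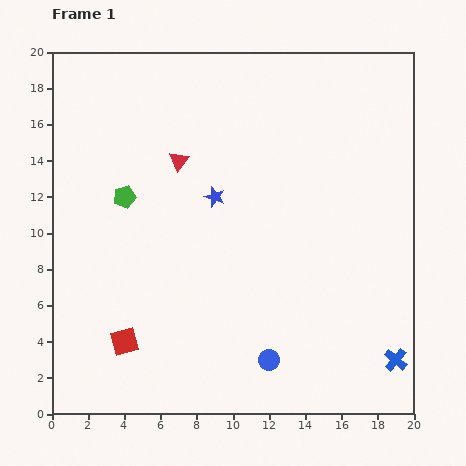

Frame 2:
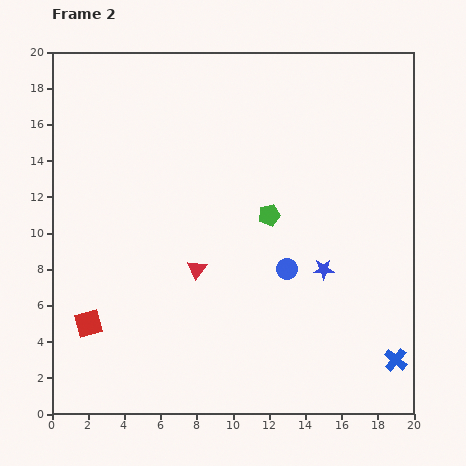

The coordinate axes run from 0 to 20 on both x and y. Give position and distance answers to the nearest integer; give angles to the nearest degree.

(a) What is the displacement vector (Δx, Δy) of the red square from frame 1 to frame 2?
(-2, 1)

The red square was at (4, 4) in frame 1 and (2, 5) in frame 2.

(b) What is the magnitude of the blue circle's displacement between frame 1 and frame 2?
5

The blue circle moved from (12, 3) to (13, 8), a distance of √(1² + 5²) ≈ 5.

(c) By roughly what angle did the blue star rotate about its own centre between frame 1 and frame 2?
20° counter-clockwise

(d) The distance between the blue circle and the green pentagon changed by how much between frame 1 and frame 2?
-9

Distance in frame 1: 12. Distance in frame 2: 3.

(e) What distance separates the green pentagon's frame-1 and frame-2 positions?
8

The green pentagon moved from (4, 12) to (12, 11), a distance of √(8² + 1²) ≈ 8.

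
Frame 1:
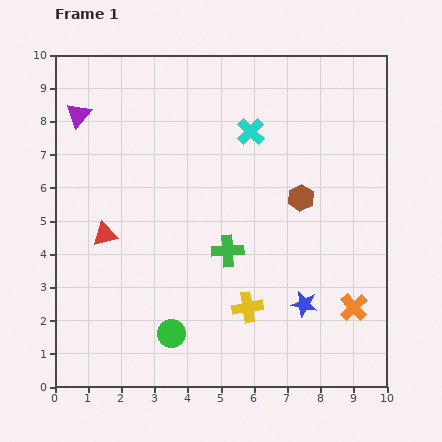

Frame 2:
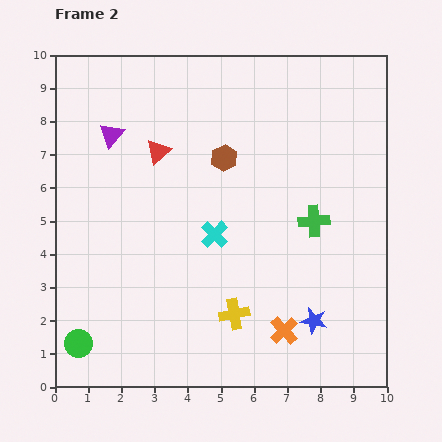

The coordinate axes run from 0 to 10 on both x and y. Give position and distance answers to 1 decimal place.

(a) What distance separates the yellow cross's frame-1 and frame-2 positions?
0.4

The yellow cross moved from (5.8, 2.4) to (5.4, 2.2), a distance of √(0.4² + 0.2²) ≈ 0.4.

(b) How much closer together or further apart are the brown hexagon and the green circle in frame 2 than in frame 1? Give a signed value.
+1.4

Distance in frame 1: 5.7. Distance in frame 2: 7.1.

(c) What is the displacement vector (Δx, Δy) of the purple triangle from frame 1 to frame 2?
(1.0, -0.6)

The purple triangle was at (0.7, 8.2) in frame 1 and (1.7, 7.6) in frame 2.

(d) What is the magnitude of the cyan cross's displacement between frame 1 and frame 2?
3.3

The cyan cross moved from (5.9, 7.7) to (4.8, 4.6), a distance of √(1.1² + 3.1²) ≈ 3.3.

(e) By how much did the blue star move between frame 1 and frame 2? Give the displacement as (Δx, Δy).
(0.3, -0.5)

The blue star was at (7.5, 2.5) in frame 1 and (7.8, 2.0) in frame 2.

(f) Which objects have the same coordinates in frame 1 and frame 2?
none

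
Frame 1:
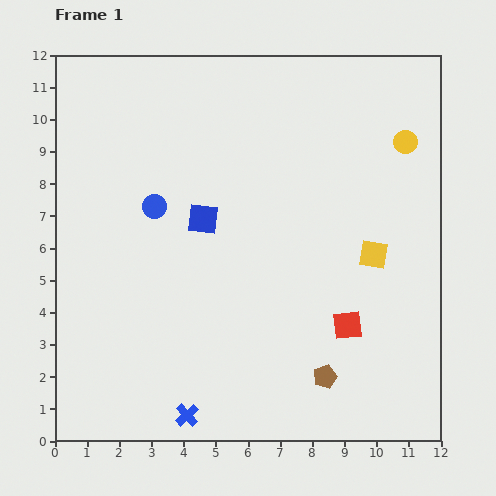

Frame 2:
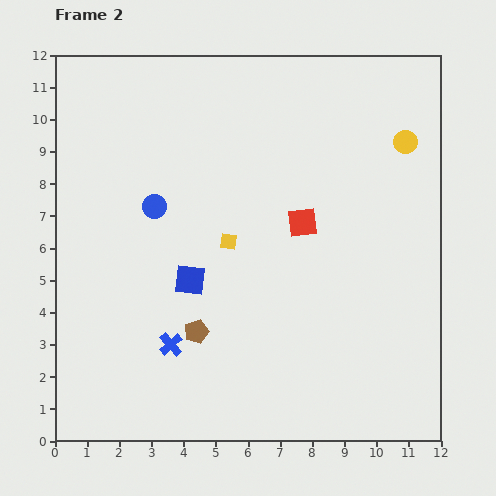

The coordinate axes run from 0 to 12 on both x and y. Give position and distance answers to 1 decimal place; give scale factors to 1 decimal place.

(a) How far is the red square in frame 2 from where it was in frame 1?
3.5

The red square moved from (9.1, 3.6) to (7.7, 6.8), a distance of √(1.4² + 3.2²) ≈ 3.5.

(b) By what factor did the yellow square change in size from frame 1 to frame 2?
0.6×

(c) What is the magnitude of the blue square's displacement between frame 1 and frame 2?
1.9

The blue square moved from (4.6, 6.9) to (4.2, 5.0), a distance of √(0.4² + 1.9²) ≈ 1.9.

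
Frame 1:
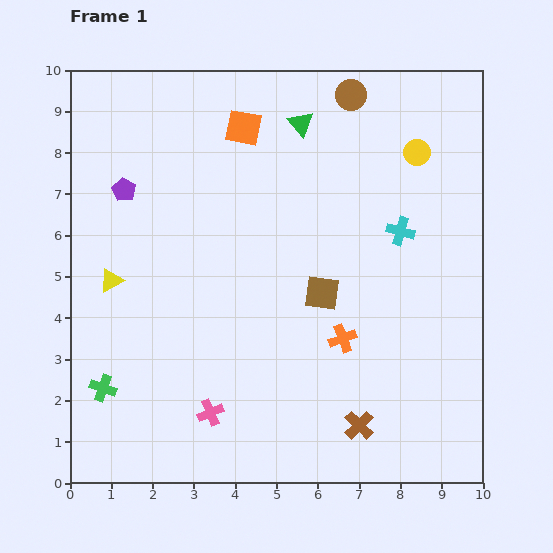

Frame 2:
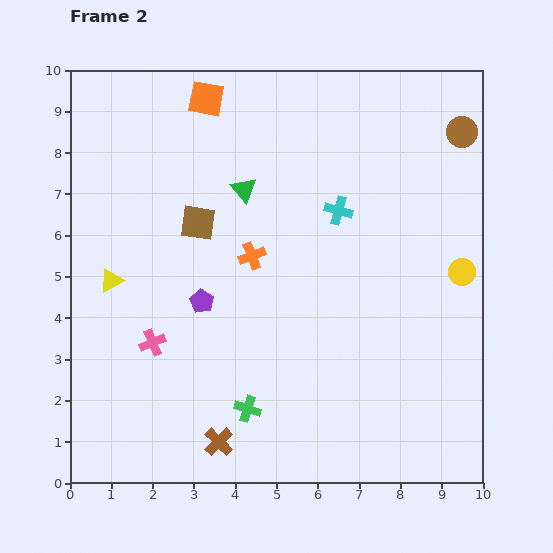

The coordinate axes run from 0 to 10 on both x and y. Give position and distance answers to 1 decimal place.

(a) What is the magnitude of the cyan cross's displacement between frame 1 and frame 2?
1.6

The cyan cross moved from (8.0, 6.1) to (6.5, 6.6), a distance of √(1.5² + 0.5²) ≈ 1.6.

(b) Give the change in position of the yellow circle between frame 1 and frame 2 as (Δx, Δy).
(1.1, -2.9)

The yellow circle was at (8.4, 8.0) in frame 1 and (9.5, 5.1) in frame 2.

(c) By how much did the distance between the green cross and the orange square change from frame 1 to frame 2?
+0.4

Distance in frame 1: 7.2. Distance in frame 2: 7.6.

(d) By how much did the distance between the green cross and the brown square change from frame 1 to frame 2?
-1.1

Distance in frame 1: 5.8. Distance in frame 2: 4.7.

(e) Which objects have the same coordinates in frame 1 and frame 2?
the yellow triangle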